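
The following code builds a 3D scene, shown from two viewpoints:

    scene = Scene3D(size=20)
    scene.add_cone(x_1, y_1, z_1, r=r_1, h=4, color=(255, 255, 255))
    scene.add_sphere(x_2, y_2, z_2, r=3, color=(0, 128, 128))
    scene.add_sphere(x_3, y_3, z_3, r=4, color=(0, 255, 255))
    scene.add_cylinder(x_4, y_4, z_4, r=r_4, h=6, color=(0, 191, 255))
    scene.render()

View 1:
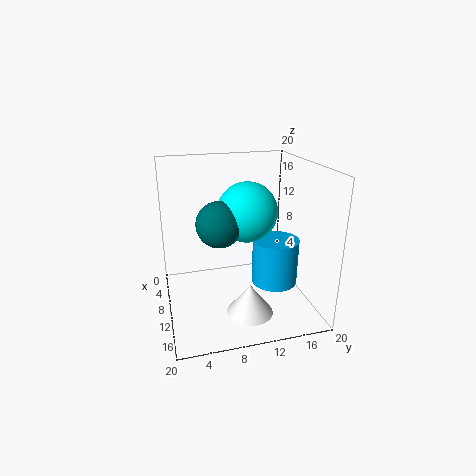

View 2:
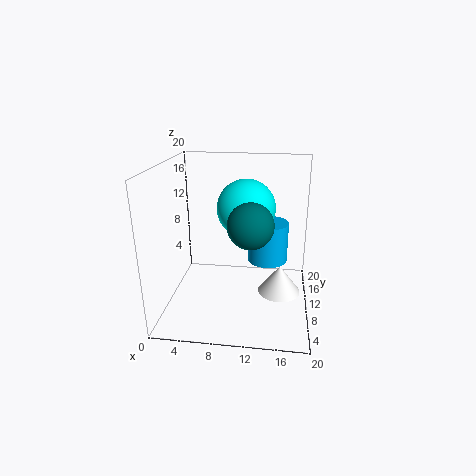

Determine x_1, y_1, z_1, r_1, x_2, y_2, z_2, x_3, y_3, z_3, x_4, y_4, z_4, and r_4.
x_1 = 16
y_1 = 10
z_1 = 2
r_1 = 3
x_2 = 12
y_2 = 7
z_2 = 13
x_3 = 11
y_3 = 11
z_3 = 14
x_4 = 14
y_4 = 14
z_4 = 5
r_4 = 3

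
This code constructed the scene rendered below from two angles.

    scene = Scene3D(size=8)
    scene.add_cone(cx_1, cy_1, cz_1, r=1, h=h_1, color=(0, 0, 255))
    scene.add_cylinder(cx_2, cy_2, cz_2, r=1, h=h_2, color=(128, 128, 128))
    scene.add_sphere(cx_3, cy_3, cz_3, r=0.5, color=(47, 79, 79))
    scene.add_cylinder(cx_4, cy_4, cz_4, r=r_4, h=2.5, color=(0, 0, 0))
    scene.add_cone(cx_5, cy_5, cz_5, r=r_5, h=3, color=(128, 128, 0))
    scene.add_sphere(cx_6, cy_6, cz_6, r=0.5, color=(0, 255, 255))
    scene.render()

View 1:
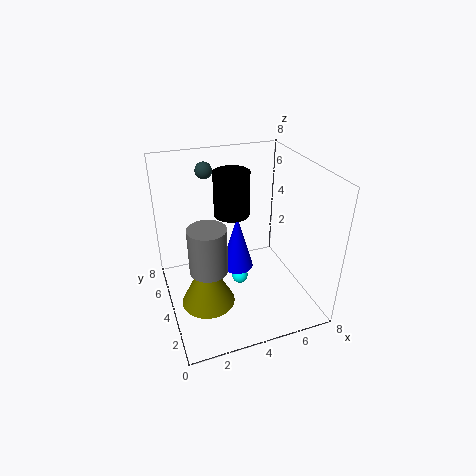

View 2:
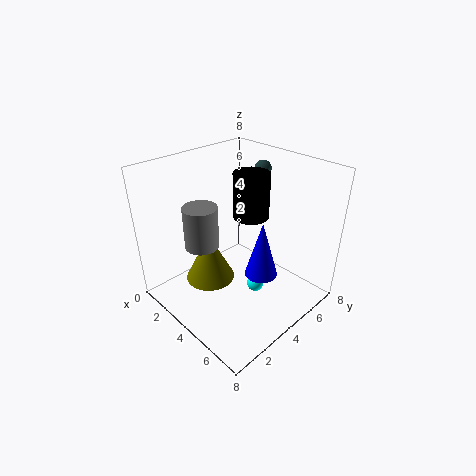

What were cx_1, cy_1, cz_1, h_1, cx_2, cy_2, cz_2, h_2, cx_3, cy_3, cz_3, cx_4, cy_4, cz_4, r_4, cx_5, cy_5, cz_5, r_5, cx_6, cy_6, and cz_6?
cx_1 = 4.5
cy_1 = 5.5
cz_1 = 1
h_1 = 3.5
cx_2 = 2
cy_2 = 3
cz_2 = 3
h_2 = 2.5
cx_3 = 3
cy_3 = 7
cz_3 = 7
cx_4 = 4
cy_4 = 5
cz_4 = 5
r_4 = 1
cx_5 = 2
cy_5 = 3.5
cz_5 = 0.5
r_5 = 1.5
cx_6 = 4.5
cy_6 = 5
cz_6 = 0.5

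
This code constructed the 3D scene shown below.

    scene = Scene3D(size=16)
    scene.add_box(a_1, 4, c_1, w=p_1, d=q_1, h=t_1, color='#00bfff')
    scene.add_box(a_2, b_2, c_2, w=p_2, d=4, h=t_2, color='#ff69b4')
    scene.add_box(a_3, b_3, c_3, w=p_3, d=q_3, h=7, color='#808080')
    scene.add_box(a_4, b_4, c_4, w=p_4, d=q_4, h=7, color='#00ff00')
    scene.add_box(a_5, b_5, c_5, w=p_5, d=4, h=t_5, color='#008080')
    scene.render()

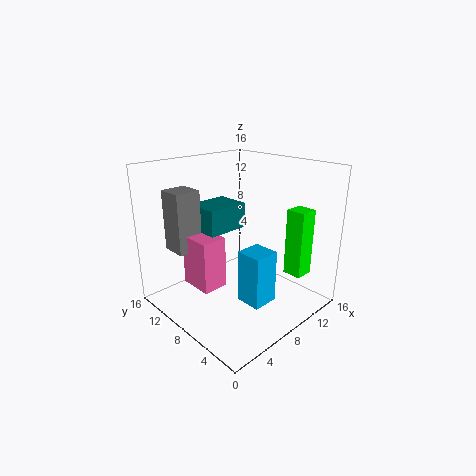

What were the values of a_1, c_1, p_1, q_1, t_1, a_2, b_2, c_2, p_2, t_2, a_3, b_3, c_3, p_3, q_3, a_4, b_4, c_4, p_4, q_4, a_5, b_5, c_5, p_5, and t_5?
a_1 = 7, c_1 = 1, p_1 = 3, q_1 = 3, t_1 = 6, a_2 = 4, b_2 = 9, c_2 = 2, p_2 = 3, t_2 = 6, a_3 = 3, b_3 = 12, c_3 = 6, p_3 = 3, q_3 = 3, a_4 = 10, b_4 = 1, c_4 = 5, p_4 = 2, q_4 = 2, a_5 = 6, b_5 = 10, c_5 = 8, p_5 = 5, t_5 = 3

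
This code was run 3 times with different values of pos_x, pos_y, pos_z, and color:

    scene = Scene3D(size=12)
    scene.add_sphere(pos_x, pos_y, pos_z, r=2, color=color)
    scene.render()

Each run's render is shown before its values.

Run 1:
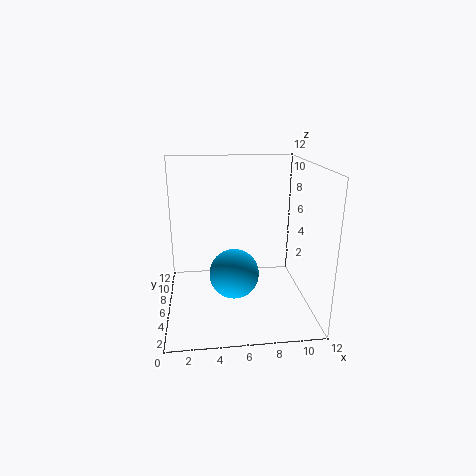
pos_x = 5.5; pos_y = 4.5; pos_z = 3.5; color = 'deepskyblue'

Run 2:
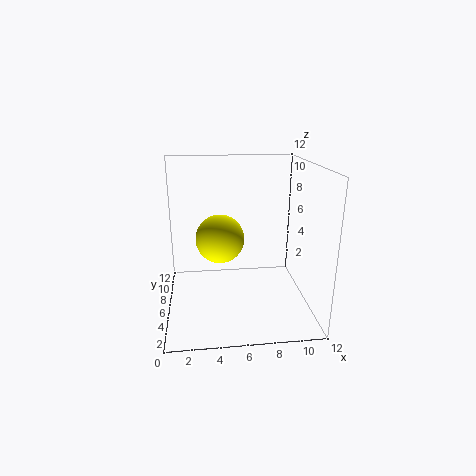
pos_x = 4.5; pos_y = 6; pos_z = 6; color = 'yellow'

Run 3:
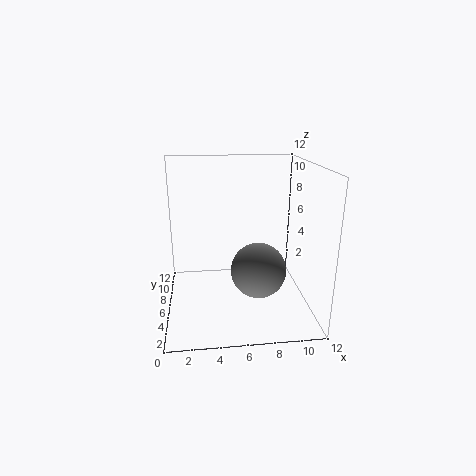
pos_x = 7; pos_y = 2; pos_z = 5; color = 'gray'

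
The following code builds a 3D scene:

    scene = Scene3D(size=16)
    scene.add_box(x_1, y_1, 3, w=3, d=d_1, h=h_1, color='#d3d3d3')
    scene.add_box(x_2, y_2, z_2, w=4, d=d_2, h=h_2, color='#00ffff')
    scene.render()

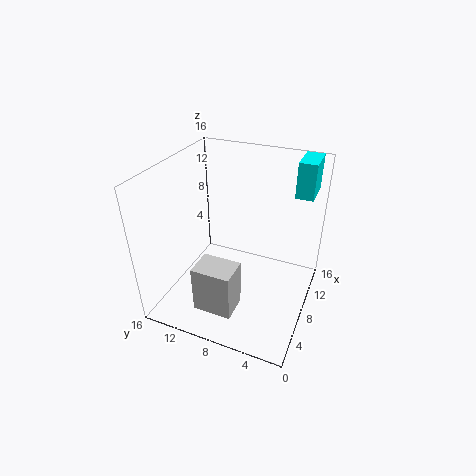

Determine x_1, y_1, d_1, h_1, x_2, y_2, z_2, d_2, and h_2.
x_1 = 1, y_1 = 6, d_1 = 4, h_1 = 5, x_2 = 12, y_2 = 1, z_2 = 12, d_2 = 2, h_2 = 4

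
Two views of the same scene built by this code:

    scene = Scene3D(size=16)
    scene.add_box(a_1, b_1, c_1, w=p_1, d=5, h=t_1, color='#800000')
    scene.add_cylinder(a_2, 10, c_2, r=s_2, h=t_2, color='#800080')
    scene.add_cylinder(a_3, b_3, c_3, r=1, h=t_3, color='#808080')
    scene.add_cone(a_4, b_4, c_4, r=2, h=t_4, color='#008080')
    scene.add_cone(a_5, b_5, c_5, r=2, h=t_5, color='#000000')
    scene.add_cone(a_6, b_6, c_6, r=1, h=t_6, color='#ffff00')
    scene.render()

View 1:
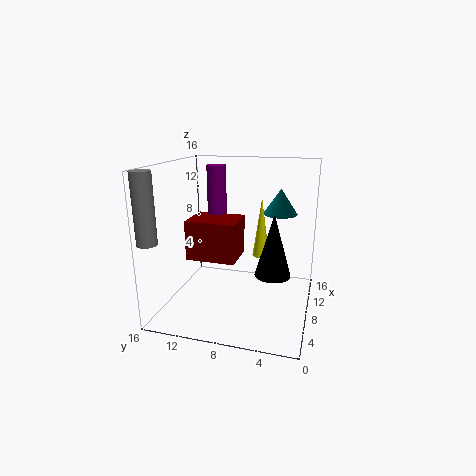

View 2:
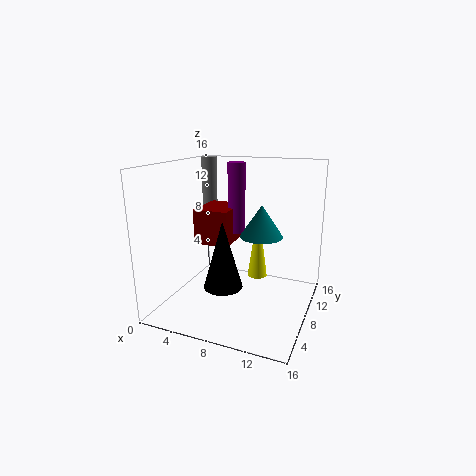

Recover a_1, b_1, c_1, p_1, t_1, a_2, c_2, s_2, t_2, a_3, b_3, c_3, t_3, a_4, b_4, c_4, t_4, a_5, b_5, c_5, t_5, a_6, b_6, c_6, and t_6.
a_1 = 3
b_1 = 7
c_1 = 7
p_1 = 4
t_1 = 4
a_2 = 7
c_2 = 8
s_2 = 1
t_2 = 8
a_3 = 1
b_3 = 15
c_3 = 9
t_3 = 7
a_4 = 12
b_4 = 4
c_4 = 10
t_4 = 3
a_5 = 8
b_5 = 4
c_5 = 4
t_5 = 7
a_6 = 11
b_6 = 6
c_6 = 5
t_6 = 7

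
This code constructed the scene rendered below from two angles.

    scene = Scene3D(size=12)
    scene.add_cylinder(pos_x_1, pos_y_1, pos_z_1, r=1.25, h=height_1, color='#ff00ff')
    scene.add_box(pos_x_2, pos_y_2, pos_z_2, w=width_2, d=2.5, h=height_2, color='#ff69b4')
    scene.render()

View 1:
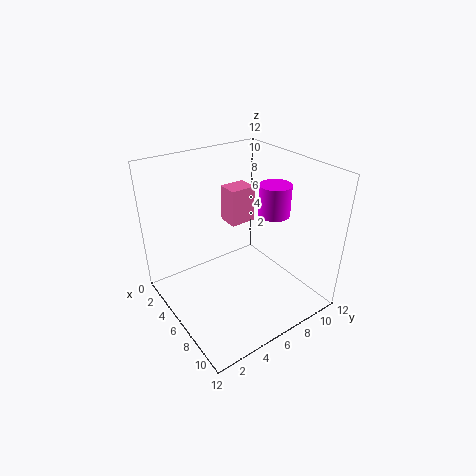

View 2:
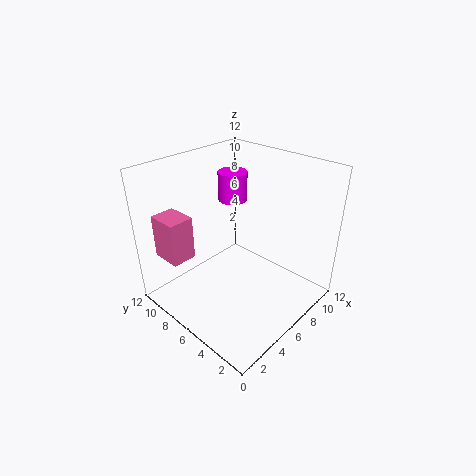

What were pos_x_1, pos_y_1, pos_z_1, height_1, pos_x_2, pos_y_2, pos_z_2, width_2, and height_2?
pos_x_1 = 7.75; pos_y_1 = 8.25; pos_z_1 = 8.25; height_1 = 2.5; pos_x_2 = 0.75; pos_y_2 = 7.75; pos_z_2 = 5; width_2 = 2; height_2 = 3.5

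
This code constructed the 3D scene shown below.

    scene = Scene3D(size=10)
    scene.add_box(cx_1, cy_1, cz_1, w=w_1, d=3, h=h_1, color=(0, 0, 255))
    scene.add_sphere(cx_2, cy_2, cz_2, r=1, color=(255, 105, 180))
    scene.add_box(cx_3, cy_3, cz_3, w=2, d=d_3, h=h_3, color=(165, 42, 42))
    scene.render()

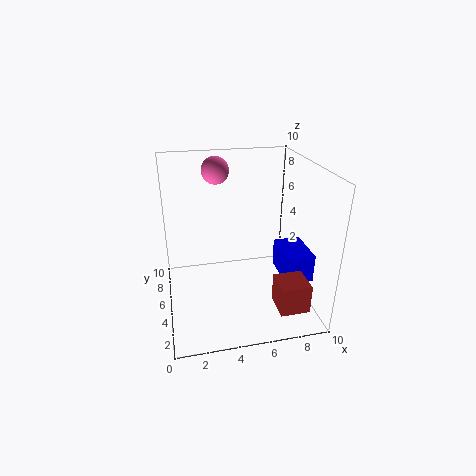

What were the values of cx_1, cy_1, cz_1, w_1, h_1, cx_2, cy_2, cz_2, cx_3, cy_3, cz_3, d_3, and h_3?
cx_1 = 8, cy_1 = 3, cz_1 = 2, w_1 = 2, h_1 = 2, cx_2 = 4, cy_2 = 8, cz_2 = 9, cx_3 = 7, cy_3 = 1, cz_3 = 1, d_3 = 2, h_3 = 2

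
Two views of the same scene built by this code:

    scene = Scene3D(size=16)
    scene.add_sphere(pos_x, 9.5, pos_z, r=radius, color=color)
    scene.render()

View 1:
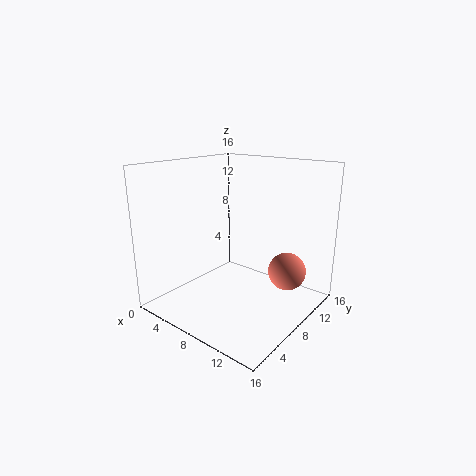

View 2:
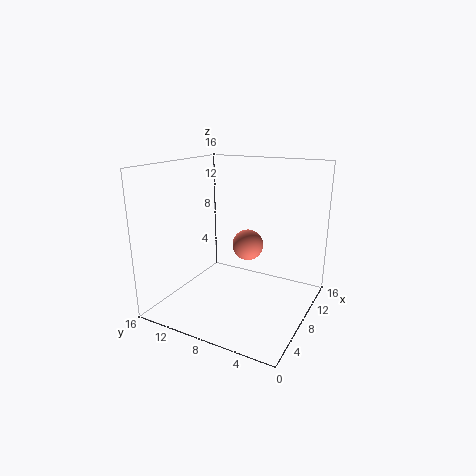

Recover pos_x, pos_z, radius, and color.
pos_x = 13.5, pos_z = 5, radius = 2, color = 'salmon'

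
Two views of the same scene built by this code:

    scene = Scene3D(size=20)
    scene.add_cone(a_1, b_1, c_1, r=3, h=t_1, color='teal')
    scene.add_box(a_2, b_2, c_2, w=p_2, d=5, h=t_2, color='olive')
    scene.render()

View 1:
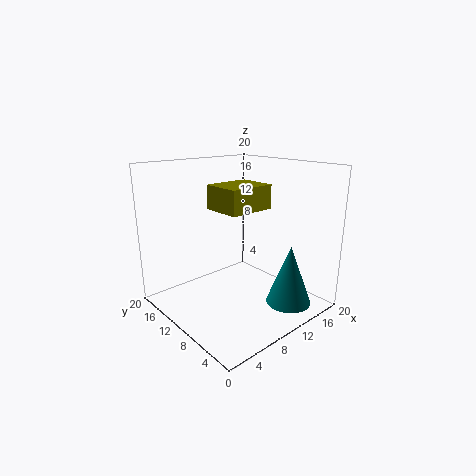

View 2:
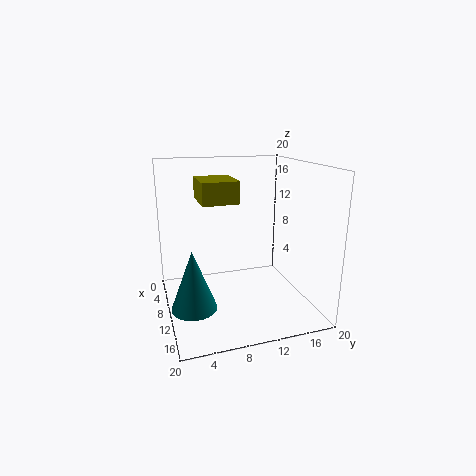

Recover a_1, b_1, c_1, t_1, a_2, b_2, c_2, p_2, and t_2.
a_1 = 13; b_1 = 3; c_1 = 2; t_1 = 8; a_2 = 5; b_2 = 5; c_2 = 15; p_2 = 6; t_2 = 3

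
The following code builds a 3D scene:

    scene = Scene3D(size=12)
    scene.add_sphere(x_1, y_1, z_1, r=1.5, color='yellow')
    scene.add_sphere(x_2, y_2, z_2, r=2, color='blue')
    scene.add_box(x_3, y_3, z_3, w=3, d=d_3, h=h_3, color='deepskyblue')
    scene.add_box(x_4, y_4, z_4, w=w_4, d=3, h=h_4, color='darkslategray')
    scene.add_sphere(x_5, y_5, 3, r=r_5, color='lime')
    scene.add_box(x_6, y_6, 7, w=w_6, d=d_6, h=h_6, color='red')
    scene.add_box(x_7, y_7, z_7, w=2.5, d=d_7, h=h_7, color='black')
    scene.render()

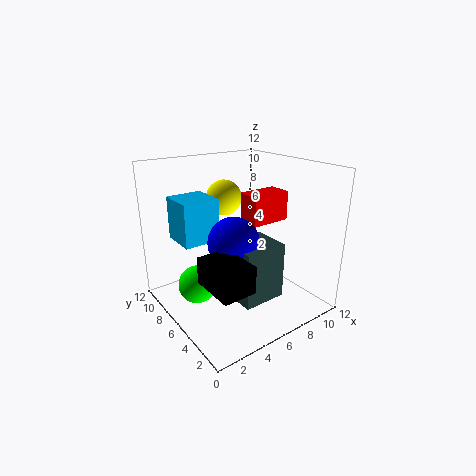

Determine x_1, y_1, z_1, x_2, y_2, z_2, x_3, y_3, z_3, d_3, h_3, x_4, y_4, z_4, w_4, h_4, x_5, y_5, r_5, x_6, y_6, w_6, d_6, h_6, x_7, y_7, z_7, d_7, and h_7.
x_1 = 6; y_1 = 8; z_1 = 9; x_2 = 4.5; y_2 = 4.5; z_2 = 6.5; x_3 = 1.5; y_3 = 6.5; z_3 = 6; d_3 = 3; h_3 = 3.5; x_4 = 4; y_4 = 2; z_4 = 2; w_4 = 3.5; h_4 = 4.5; x_5 = 2; y_5 = 6; r_5 = 1.5; x_6 = 7; y_6 = 5; w_6 = 3.5; d_6 = 2; h_6 = 2.5; x_7 = 1; y_7 = 0.5; z_7 = 4.5; d_7 = 3.5; h_7 = 2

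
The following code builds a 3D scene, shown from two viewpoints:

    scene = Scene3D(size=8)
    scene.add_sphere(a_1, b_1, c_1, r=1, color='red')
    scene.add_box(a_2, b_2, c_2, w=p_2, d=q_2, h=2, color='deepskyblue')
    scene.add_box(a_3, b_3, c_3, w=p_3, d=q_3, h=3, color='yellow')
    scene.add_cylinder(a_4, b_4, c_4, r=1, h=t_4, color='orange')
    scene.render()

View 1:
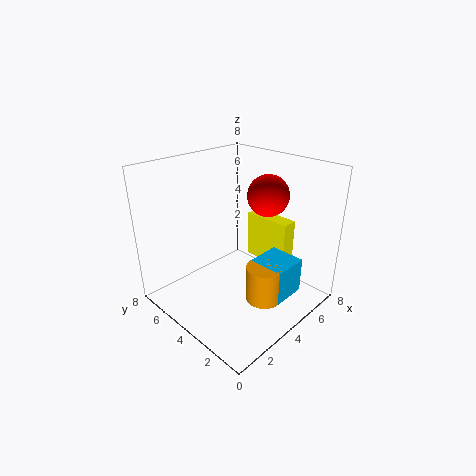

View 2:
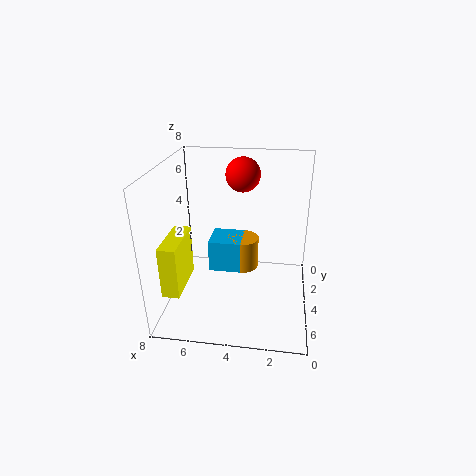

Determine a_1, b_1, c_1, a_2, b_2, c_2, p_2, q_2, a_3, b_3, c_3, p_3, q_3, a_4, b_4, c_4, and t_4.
a_1 = 4; b_1 = 2; c_1 = 7; a_2 = 4; b_2 = 1; c_2 = 1; p_2 = 2; q_2 = 2; a_3 = 7; b_3 = 3; c_3 = 1; p_3 = 1; q_3 = 3; a_4 = 4; b_4 = 2; c_4 = 1; t_4 = 2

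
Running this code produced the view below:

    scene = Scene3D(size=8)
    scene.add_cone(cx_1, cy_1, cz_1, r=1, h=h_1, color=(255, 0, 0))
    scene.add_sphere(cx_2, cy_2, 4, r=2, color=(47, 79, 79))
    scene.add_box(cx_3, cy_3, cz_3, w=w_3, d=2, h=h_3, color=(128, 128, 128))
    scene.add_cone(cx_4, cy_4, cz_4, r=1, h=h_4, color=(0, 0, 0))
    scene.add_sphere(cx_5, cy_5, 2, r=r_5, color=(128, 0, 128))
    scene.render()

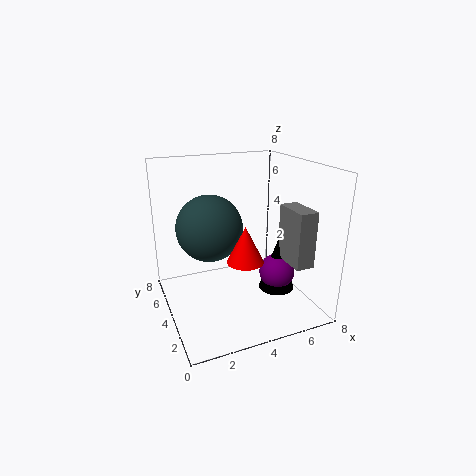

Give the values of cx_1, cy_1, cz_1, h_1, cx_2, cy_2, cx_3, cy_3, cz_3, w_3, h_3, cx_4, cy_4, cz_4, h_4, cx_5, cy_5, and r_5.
cx_1 = 4; cy_1 = 3; cz_1 = 3; h_1 = 2; cx_2 = 3; cy_2 = 6; cx_3 = 6; cy_3 = 1; cz_3 = 3; w_3 = 1; h_3 = 3; cx_4 = 6; cy_4 = 3; cz_4 = 1; h_4 = 3; cx_5 = 6; cy_5 = 3; r_5 = 1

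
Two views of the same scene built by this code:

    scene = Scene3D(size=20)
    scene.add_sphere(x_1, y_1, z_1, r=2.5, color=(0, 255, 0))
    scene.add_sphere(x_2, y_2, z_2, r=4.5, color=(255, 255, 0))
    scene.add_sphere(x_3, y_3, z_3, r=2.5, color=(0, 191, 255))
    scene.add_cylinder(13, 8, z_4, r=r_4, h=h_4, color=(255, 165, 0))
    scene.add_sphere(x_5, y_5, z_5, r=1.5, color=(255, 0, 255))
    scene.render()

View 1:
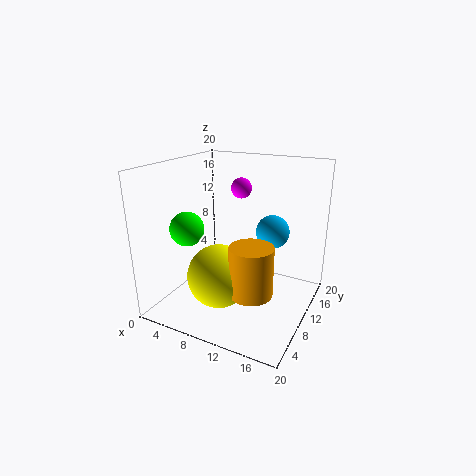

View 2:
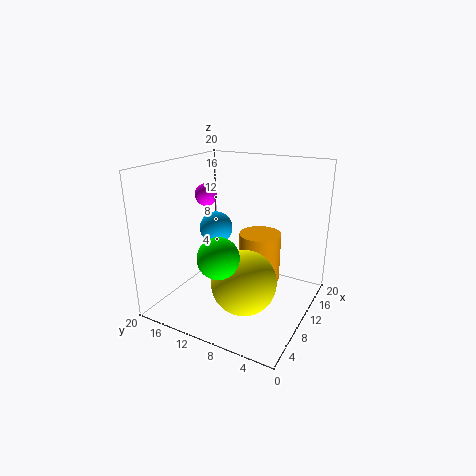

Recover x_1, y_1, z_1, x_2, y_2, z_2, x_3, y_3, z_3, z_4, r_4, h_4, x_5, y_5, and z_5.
x_1 = 2.5
y_1 = 8.5
z_1 = 10.5
x_2 = 8
y_2 = 8
z_2 = 4.5
x_3 = 13
y_3 = 15.5
z_3 = 9.5
z_4 = 3
r_4 = 3
h_4 = 7
x_5 = 8.5
y_5 = 14
z_5 = 16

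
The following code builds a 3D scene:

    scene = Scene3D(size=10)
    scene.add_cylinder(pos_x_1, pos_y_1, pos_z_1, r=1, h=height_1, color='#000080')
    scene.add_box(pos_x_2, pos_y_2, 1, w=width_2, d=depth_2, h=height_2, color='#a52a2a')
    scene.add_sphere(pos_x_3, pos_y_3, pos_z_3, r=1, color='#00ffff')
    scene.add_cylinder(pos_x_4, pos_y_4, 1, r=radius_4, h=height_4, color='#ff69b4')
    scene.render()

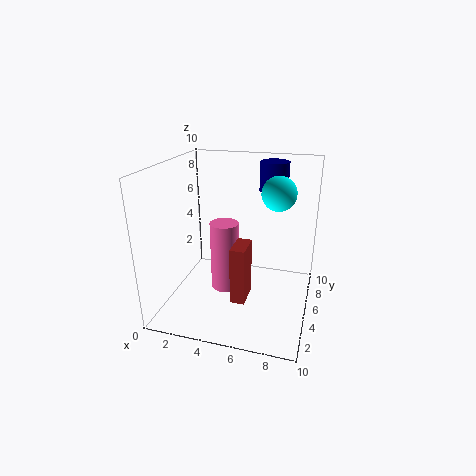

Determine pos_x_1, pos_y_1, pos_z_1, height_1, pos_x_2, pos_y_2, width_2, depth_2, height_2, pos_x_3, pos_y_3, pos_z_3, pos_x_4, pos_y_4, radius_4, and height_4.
pos_x_1 = 7
pos_y_1 = 7
pos_z_1 = 8
height_1 = 2
pos_x_2 = 5
pos_y_2 = 3
width_2 = 1
depth_2 = 2
height_2 = 4
pos_x_3 = 8
pos_y_3 = 3
pos_z_3 = 9
pos_x_4 = 4
pos_y_4 = 5
radius_4 = 1
height_4 = 5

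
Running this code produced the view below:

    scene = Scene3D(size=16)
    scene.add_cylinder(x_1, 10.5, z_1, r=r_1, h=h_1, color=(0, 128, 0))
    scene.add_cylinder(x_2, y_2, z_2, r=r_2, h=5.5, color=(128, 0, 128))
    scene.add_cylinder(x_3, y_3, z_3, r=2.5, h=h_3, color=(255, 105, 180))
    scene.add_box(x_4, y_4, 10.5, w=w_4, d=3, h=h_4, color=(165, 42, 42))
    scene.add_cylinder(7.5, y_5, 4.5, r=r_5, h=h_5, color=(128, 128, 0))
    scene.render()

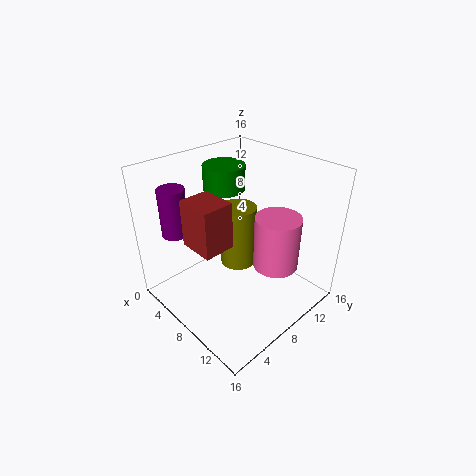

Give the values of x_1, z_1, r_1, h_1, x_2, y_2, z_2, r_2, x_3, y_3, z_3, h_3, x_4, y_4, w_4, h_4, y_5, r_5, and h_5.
x_1 = 3; z_1 = 11.5; r_1 = 2.5; h_1 = 3; x_2 = 2.5; y_2 = 3.5; z_2 = 8; r_2 = 1.5; x_3 = 11.5; y_3 = 10.5; z_3 = 5; h_3 = 6; x_4 = 8; y_4 = 1; w_4 = 3.5; h_4 = 4.5; y_5 = 8.5; r_5 = 2; h_5 = 7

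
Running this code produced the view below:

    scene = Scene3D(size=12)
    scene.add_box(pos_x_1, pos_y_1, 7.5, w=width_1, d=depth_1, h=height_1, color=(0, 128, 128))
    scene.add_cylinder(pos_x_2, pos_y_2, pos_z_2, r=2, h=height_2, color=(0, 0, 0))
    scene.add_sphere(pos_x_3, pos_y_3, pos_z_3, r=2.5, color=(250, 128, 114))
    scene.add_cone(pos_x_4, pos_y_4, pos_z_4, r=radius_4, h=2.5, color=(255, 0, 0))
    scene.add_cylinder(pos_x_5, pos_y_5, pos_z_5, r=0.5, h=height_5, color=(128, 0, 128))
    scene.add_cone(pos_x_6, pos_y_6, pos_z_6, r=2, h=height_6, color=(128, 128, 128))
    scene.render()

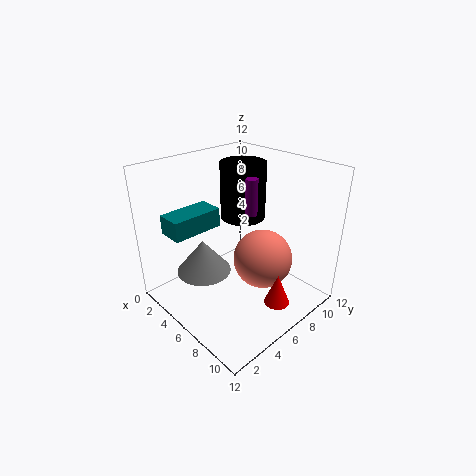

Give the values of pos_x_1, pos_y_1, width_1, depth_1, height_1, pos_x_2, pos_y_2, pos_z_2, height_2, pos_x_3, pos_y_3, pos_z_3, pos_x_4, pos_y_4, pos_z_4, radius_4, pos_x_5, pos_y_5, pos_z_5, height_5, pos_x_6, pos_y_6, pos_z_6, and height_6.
pos_x_1 = 3.5
pos_y_1 = 0.5
width_1 = 2
depth_1 = 4
height_1 = 1.5
pos_x_2 = 4
pos_y_2 = 8.5
pos_z_2 = 6.5
height_2 = 5
pos_x_3 = 7.5
pos_y_3 = 7.5
pos_z_3 = 4
pos_x_4 = 10.5
pos_y_4 = 6
pos_z_4 = 2
radius_4 = 1
pos_x_5 = 6.5
pos_y_5 = 7
pos_z_5 = 8
height_5 = 3
pos_x_6 = 6.5
pos_y_6 = 2
pos_z_6 = 5
height_6 = 2.5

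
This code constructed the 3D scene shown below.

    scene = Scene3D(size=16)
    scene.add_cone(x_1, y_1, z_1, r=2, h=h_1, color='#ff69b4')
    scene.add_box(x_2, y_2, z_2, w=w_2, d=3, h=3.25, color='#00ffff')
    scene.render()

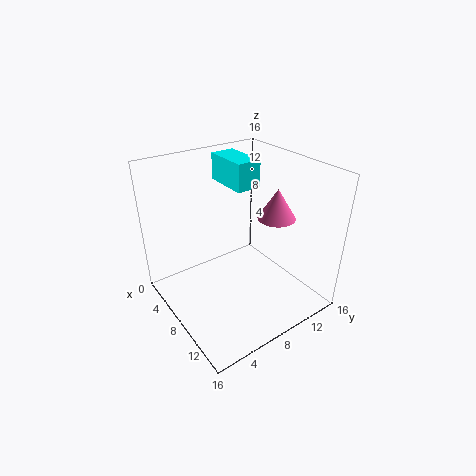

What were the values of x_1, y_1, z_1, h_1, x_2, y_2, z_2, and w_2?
x_1 = 10.75, y_1 = 11, z_1 = 10.75, h_1 = 3.25, x_2 = 0.5, y_2 = 9.5, z_2 = 12.25, w_2 = 5.5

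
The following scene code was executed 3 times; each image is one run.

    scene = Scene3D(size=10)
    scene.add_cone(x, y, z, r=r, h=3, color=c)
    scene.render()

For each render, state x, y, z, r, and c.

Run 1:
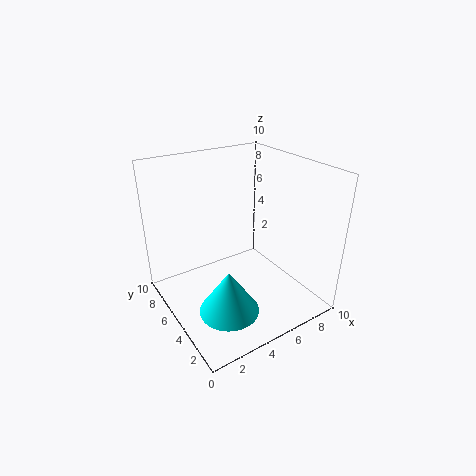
x = 3
y = 3
z = 1
r = 2
c = 'cyan'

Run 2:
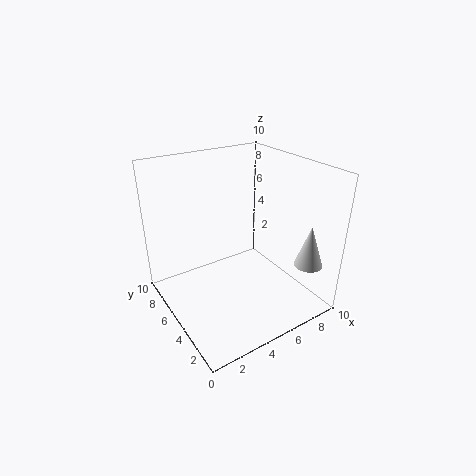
x = 9
y = 2
z = 3
r = 1
c = 'lightgray'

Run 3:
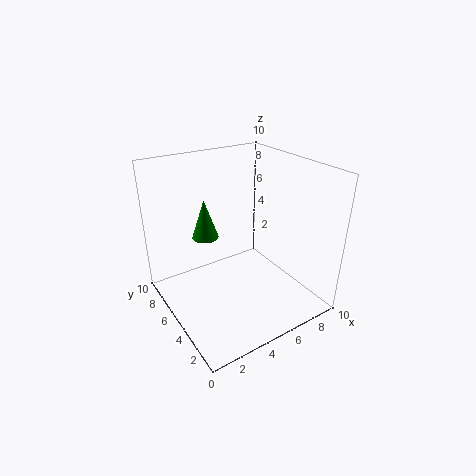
x = 4
y = 8
z = 4
r = 1
c = 'green'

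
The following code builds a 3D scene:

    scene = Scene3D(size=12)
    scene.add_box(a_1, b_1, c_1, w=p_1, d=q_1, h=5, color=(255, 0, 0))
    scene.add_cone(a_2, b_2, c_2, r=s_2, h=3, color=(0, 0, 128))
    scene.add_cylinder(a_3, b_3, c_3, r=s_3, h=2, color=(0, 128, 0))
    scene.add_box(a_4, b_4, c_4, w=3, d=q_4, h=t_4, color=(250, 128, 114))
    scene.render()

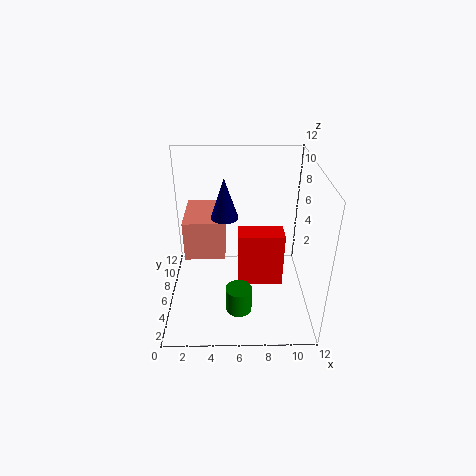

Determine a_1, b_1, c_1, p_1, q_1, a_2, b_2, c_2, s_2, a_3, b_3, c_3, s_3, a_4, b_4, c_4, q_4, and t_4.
a_1 = 6; b_1 = 6; c_1 = 1; p_1 = 4; q_1 = 2; a_2 = 5; b_2 = 4; c_2 = 9; s_2 = 1; a_3 = 6; b_3 = 2; c_3 = 2; s_3 = 1; a_4 = 2; b_4 = 3; c_4 = 6; q_4 = 4; t_4 = 3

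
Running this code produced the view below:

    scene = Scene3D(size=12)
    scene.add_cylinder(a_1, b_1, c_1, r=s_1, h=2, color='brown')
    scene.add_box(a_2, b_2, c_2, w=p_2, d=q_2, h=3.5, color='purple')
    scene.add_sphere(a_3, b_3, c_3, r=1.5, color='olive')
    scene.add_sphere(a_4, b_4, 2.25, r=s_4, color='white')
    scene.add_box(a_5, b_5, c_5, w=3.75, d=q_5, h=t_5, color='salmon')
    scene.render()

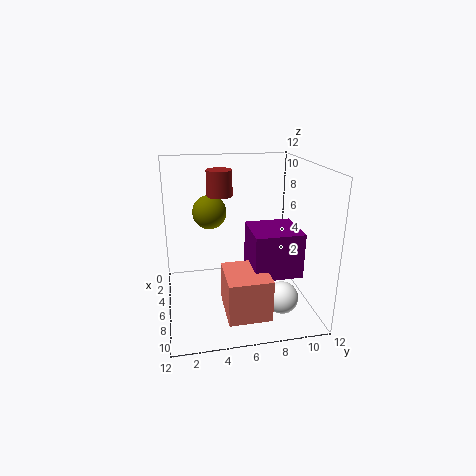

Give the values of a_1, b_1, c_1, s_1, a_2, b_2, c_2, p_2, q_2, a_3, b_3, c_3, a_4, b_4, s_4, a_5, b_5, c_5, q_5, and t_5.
a_1 = 6.25; b_1 = 4.5; c_1 = 9.75; s_1 = 1; a_2 = 6.25; b_2 = 6.5; c_2 = 4; p_2 = 3.75; q_2 = 3.75; a_3 = 3.25; b_3 = 4; c_3 = 7.5; a_4 = 9.75; b_4 = 8.75; s_4 = 1.25; a_5 = 7.75; b_5 = 4.25; c_5 = 1.5; q_5 = 3.25; t_5 = 3.25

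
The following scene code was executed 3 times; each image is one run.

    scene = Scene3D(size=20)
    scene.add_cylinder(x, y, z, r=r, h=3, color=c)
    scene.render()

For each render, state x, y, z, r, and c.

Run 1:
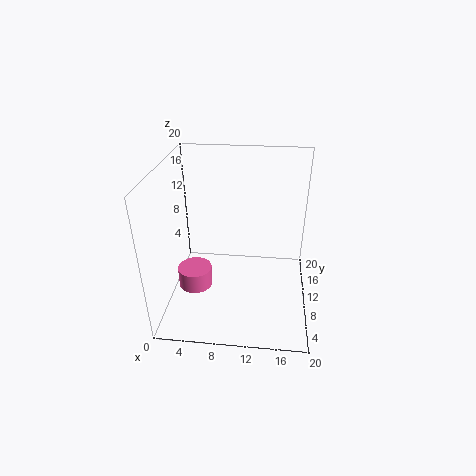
x = 3.5, y = 10, z = 1.5, r = 2.5, c = 'hotpink'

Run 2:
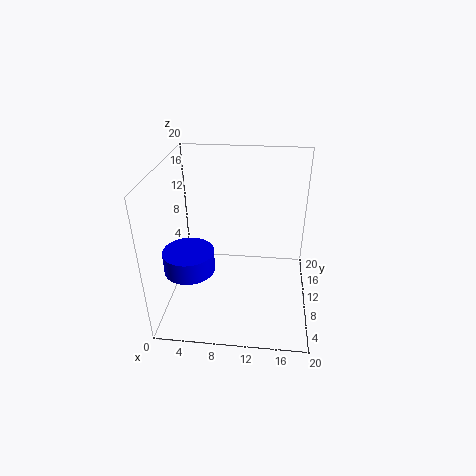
x = 3.5, y = 7.5, z = 6, r = 3.5, c = 'blue'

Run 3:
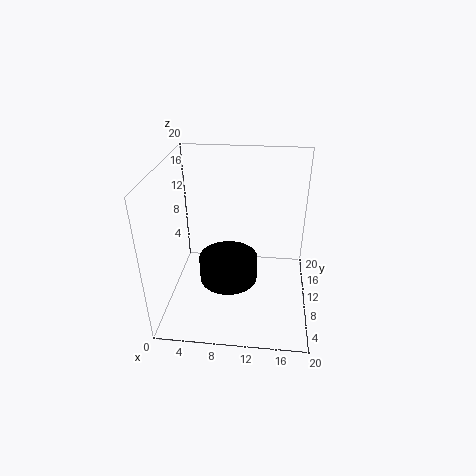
x = 9.5, y = 4, z = 8, r = 3.5, c = 'black'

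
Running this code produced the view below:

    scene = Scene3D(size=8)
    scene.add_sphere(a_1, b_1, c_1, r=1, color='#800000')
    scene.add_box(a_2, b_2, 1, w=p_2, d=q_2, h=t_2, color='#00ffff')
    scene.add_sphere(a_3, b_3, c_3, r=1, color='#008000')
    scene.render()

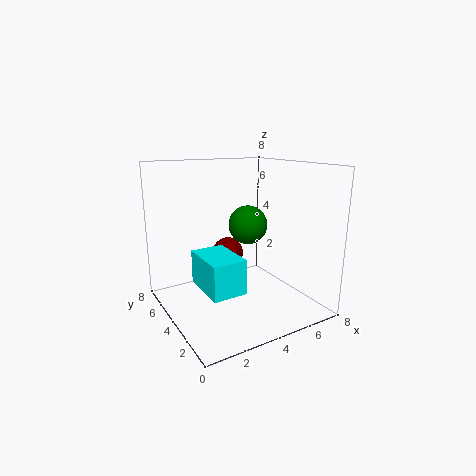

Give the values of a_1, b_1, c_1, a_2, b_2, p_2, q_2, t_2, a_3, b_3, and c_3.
a_1 = 5, b_1 = 7, c_1 = 2, a_2 = 2, b_2 = 3, p_2 = 2, q_2 = 3, t_2 = 2, a_3 = 4, b_3 = 3, c_3 = 5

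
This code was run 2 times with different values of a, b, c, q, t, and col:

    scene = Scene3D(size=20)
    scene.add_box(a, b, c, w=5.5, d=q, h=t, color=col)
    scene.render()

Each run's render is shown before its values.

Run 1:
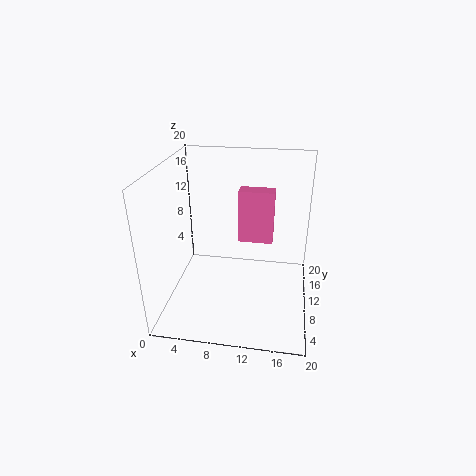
a = 9, b = 16, c = 6, q = 2.5, t = 8.5, col = 'hotpink'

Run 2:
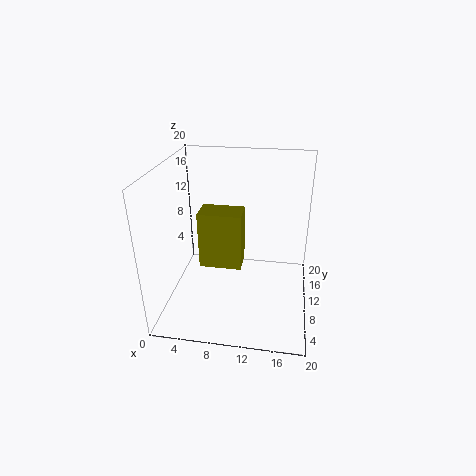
a = 5.5, b = 6, c = 7.5, q = 3.5, t = 7.5, col = 'olive'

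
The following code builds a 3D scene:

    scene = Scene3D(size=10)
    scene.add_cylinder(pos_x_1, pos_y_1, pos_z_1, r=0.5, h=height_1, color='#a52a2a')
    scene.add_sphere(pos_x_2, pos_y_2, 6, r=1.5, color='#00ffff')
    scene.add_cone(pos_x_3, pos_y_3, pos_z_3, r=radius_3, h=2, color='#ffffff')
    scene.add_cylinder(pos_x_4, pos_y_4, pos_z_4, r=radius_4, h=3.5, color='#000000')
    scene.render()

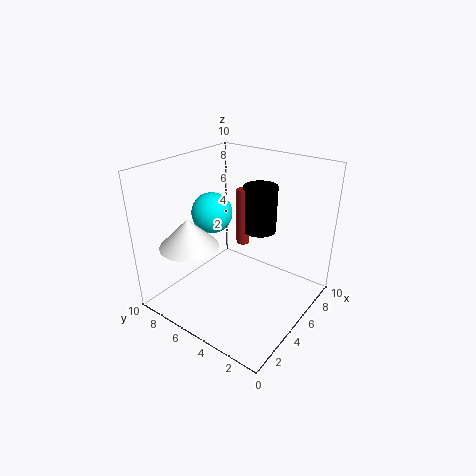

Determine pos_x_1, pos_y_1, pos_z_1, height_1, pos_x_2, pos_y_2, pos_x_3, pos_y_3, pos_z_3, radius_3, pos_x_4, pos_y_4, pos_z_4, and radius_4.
pos_x_1 = 7; pos_y_1 = 6; pos_z_1 = 3.5; height_1 = 4.25; pos_x_2 = 5.5; pos_y_2 = 7.75; pos_x_3 = 2.5; pos_y_3 = 7.25; pos_z_3 = 4.75; radius_3 = 2; pos_x_4 = 7.75; pos_y_4 = 5; pos_z_4 = 4.5; radius_4 = 1.25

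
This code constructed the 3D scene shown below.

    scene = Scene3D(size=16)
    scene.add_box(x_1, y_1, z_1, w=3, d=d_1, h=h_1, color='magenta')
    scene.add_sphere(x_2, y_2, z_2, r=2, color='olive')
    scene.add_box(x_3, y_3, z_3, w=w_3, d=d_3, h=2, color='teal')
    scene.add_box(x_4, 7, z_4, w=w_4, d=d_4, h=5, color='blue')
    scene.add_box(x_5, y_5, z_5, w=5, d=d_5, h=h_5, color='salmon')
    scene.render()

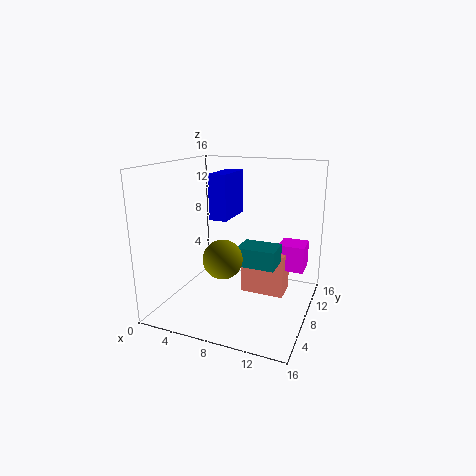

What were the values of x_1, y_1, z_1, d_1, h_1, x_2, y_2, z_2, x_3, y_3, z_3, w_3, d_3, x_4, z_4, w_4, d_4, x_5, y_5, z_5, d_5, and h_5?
x_1 = 12, y_1 = 10, z_1 = 4, d_1 = 3, h_1 = 3, x_2 = 8, y_2 = 4, z_2 = 7, x_3 = 9, y_3 = 5, z_3 = 6, w_3 = 4, d_3 = 3, x_4 = 5, z_4 = 10, w_4 = 2, d_4 = 5, x_5 = 8, y_5 = 9, z_5 = 1, d_5 = 3, h_5 = 5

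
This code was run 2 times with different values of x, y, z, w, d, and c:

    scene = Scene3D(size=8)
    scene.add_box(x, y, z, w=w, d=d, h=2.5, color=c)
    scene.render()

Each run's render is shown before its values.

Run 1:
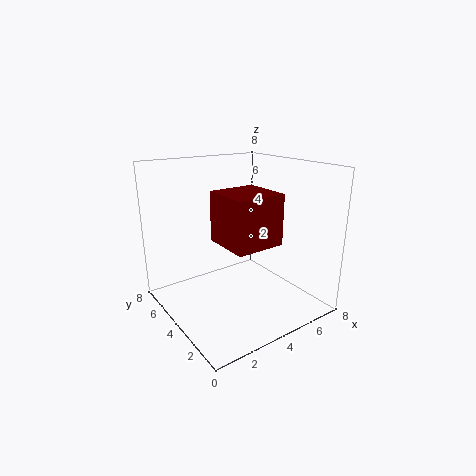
x = 2
y = 1
z = 4.5
w = 2.5
d = 2.5
c = 'maroon'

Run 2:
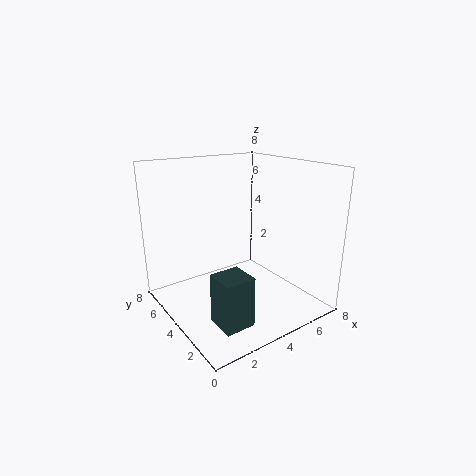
x = 1
y = 0.5
z = 1
w = 1.5
d = 1.5
c = 'darkslategray'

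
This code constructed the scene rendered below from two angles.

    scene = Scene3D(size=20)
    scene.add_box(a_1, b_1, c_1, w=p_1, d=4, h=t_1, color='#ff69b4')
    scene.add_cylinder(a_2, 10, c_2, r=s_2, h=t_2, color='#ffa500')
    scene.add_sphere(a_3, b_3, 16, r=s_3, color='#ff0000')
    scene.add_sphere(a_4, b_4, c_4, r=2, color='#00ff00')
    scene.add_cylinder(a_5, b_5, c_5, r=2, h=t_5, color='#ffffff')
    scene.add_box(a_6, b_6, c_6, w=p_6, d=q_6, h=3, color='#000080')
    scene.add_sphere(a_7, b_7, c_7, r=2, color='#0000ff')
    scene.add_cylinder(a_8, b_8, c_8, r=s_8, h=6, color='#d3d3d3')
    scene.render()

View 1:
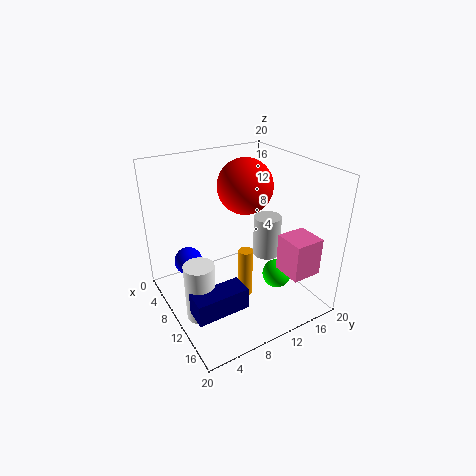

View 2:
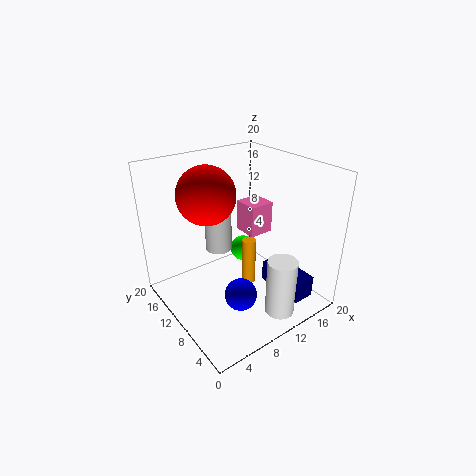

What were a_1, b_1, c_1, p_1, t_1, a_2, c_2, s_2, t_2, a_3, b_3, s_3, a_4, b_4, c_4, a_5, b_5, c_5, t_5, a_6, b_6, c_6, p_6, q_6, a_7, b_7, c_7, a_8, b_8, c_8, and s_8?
a_1 = 15; b_1 = 13; c_1 = 7; p_1 = 4; t_1 = 5; a_2 = 12; c_2 = 2; s_2 = 1; t_2 = 7; a_3 = 7; b_3 = 13; s_3 = 4; a_4 = 14; b_4 = 14; c_4 = 5; a_5 = 12; b_5 = 3; c_5 = 1; t_5 = 8; a_6 = 13; b_6 = 1; c_6 = 3; p_6 = 3; q_6 = 7; a_7 = 6; b_7 = 4; c_7 = 6; a_8 = 10; b_8 = 15; c_8 = 6; s_8 = 2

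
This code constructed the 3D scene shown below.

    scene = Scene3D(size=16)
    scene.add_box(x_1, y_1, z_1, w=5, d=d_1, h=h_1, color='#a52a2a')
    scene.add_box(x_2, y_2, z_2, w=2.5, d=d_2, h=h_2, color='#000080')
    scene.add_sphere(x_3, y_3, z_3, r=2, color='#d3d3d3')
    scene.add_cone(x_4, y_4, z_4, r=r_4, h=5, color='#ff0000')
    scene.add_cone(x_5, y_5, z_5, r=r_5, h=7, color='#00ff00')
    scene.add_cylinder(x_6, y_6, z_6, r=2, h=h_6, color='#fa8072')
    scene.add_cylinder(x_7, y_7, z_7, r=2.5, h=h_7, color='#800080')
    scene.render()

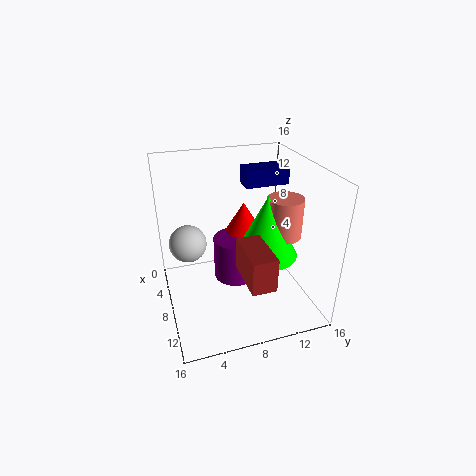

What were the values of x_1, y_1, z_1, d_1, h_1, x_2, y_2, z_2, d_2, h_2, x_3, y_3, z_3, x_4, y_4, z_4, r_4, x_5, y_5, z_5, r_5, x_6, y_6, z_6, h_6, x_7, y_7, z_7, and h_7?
x_1 = 10.5, y_1 = 7, z_1 = 6, d_1 = 2.5, h_1 = 3.5, x_2 = 4, y_2 = 9.5, z_2 = 13, d_2 = 5, h_2 = 2, x_3 = 7.5, y_3 = 2.5, z_3 = 8, x_4 = 5.5, y_4 = 9.5, z_4 = 6, r_4 = 3, x_5 = 9, y_5 = 11, z_5 = 6, r_5 = 3.5, x_6 = 9, y_6 = 13, z_6 = 8, h_6 = 4.5, x_7 = 7, y_7 = 8, z_7 = 2.5, h_7 = 5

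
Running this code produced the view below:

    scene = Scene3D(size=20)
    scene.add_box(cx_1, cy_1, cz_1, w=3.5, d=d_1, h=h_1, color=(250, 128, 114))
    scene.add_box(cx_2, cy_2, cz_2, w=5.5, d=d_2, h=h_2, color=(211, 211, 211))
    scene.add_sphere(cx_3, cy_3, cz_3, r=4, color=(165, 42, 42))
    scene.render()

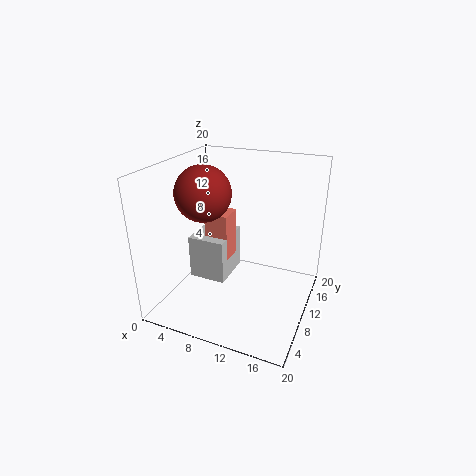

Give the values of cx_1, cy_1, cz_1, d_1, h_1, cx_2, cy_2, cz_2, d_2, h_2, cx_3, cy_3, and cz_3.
cx_1 = 4.5, cy_1 = 10.5, cz_1 = 5.5, d_1 = 3.5, h_1 = 7, cx_2 = 2.5, cy_2 = 9, cz_2 = 2.5, d_2 = 6.5, h_2 = 6.5, cx_3 = 4.5, cy_3 = 10.5, cz_3 = 15.5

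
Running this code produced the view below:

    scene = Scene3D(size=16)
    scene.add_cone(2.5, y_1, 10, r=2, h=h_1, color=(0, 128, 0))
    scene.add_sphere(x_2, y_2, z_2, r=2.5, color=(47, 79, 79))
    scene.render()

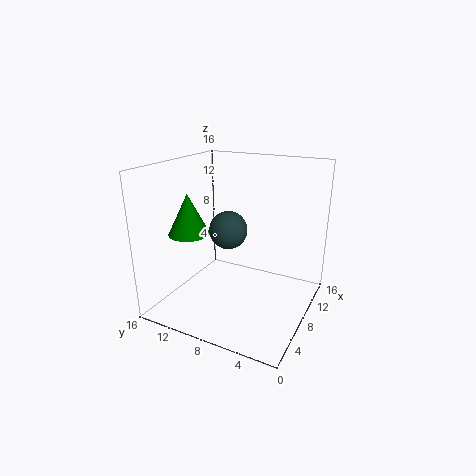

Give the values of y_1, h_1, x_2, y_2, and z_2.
y_1 = 10.5; h_1 = 4; x_2 = 13; y_2 = 12; z_2 = 6.5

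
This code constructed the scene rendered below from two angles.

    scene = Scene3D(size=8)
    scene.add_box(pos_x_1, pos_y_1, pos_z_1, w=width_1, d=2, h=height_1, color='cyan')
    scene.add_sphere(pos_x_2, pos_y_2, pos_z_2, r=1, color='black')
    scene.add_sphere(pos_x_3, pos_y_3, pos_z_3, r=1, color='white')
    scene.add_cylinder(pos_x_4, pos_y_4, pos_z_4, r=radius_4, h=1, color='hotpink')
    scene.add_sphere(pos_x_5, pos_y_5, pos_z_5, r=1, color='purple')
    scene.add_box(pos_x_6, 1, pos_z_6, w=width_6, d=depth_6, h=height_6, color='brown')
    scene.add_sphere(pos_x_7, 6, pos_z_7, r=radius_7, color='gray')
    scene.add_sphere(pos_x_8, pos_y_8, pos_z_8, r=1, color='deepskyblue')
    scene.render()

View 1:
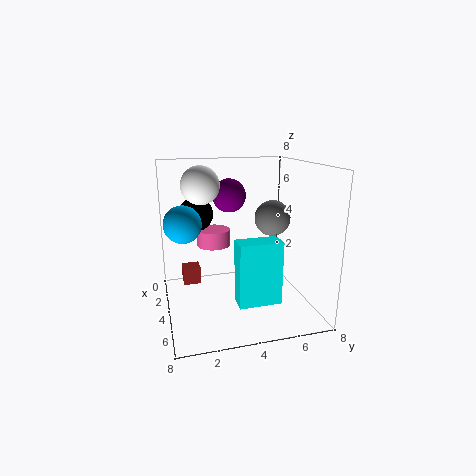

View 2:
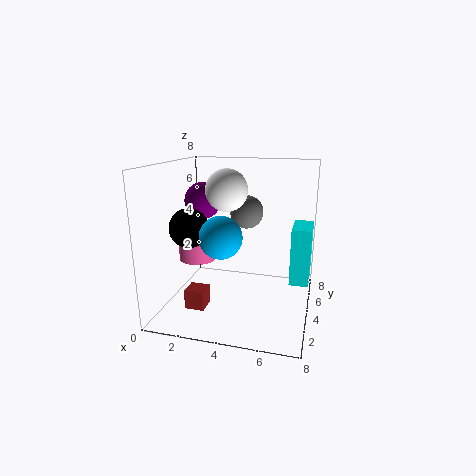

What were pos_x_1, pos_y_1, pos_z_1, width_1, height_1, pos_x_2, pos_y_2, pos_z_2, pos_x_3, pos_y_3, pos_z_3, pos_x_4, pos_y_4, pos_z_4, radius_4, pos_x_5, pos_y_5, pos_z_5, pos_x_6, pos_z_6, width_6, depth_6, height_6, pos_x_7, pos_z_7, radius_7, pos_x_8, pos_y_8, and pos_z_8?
pos_x_1 = 7, pos_y_1 = 3, pos_z_1 = 2, width_1 = 1, height_1 = 3, pos_x_2 = 2, pos_y_2 = 2, pos_z_2 = 5, pos_x_3 = 4, pos_y_3 = 2, pos_z_3 = 7, pos_x_4 = 2, pos_y_4 = 3, pos_z_4 = 3, radius_4 = 1, pos_x_5 = 2, pos_y_5 = 4, pos_z_5 = 6, pos_x_6 = 2, pos_z_6 = 1, width_6 = 1, depth_6 = 1, height_6 = 1, pos_x_7 = 4, pos_z_7 = 5, radius_7 = 1, pos_x_8 = 4, pos_y_8 = 1, pos_z_8 = 5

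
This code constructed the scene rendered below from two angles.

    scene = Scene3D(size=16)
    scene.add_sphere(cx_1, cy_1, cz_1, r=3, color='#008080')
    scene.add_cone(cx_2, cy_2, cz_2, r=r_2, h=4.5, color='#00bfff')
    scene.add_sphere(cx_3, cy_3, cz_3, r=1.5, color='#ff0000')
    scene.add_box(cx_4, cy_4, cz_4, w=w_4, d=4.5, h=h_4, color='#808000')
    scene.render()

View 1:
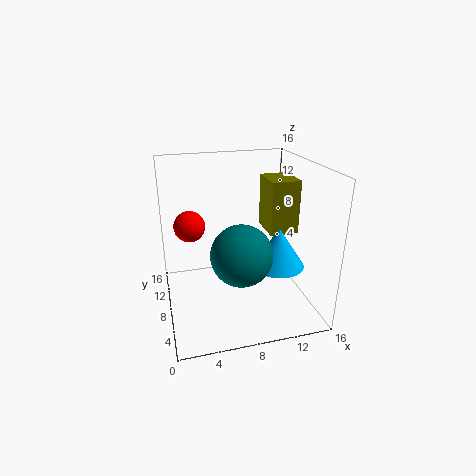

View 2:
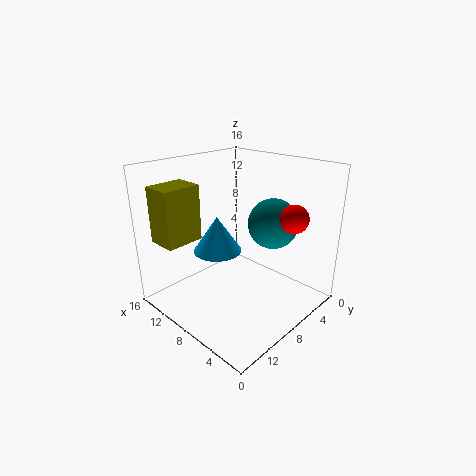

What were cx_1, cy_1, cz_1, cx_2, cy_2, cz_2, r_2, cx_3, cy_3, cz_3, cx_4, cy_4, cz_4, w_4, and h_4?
cx_1 = 7; cy_1 = 3; cz_1 = 8.5; cx_2 = 12.5; cy_2 = 7; cz_2 = 4.5; r_2 = 3; cx_3 = 2.5; cy_3 = 5.5; cz_3 = 11; cx_4 = 12.5; cy_4 = 9.5; cz_4 = 7; w_4 = 3.5; h_4 = 6.5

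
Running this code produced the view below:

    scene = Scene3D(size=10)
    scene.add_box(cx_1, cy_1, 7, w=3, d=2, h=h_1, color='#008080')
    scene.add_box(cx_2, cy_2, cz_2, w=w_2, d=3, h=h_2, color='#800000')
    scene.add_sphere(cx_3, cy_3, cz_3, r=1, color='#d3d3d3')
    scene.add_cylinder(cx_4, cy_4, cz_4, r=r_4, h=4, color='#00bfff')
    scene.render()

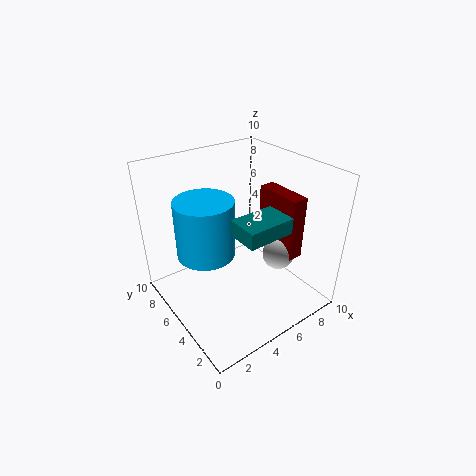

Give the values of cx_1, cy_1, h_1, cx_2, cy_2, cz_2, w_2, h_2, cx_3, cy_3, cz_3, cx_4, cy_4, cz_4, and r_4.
cx_1 = 3
cy_1 = 1
h_1 = 1
cx_2 = 6
cy_2 = 1
cz_2 = 5
w_2 = 1
h_2 = 4
cx_3 = 6
cy_3 = 2
cz_3 = 5
cx_4 = 3
cy_4 = 6
cz_4 = 4
r_4 = 2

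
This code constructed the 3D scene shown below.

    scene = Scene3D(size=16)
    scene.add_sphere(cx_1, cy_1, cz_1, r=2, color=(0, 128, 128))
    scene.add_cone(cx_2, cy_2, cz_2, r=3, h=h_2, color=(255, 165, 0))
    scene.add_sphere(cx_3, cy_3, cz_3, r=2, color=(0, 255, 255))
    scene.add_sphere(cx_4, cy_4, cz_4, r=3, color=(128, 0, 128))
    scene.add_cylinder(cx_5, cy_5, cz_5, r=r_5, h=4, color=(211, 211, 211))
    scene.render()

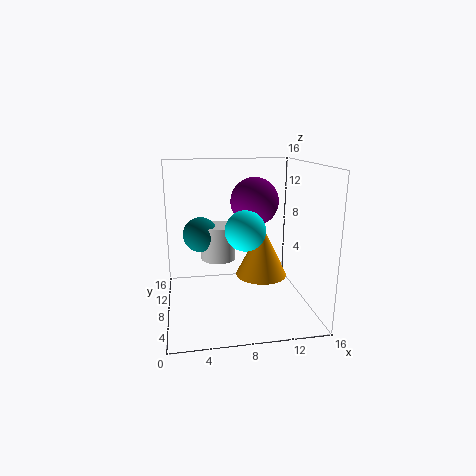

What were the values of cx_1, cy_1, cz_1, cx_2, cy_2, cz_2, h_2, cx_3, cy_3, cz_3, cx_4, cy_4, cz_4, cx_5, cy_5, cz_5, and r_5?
cx_1 = 4, cy_1 = 10, cz_1 = 8, cx_2 = 11, cy_2 = 9, cz_2 = 3, h_2 = 6, cx_3 = 8, cy_3 = 4, cz_3 = 10, cx_4 = 11, cy_4 = 13, cz_4 = 11, cx_5 = 6, cy_5 = 10, cz_5 = 5, r_5 = 2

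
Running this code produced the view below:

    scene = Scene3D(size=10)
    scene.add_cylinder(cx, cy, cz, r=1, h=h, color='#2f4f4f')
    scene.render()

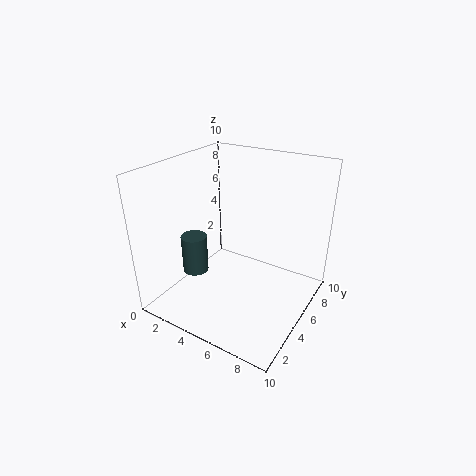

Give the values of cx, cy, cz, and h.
cx = 1
cy = 5
cz = 1
h = 3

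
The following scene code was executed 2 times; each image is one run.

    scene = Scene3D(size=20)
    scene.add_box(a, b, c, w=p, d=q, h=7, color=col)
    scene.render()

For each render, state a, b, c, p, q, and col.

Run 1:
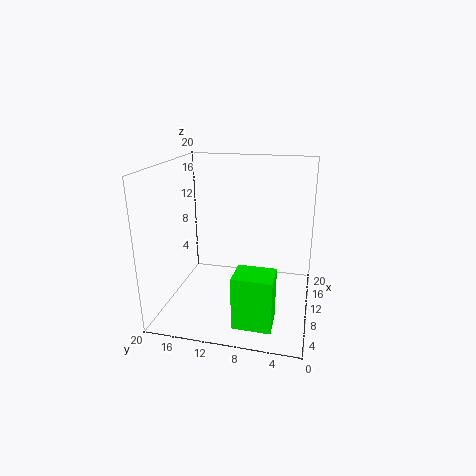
a = 2; b = 4; c = 1; p = 4; q = 5; col = 'lime'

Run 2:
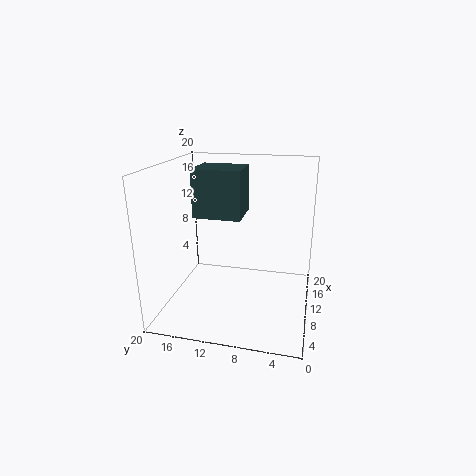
a = 11; b = 10; c = 12; p = 6; q = 7; col = 'darkslategray'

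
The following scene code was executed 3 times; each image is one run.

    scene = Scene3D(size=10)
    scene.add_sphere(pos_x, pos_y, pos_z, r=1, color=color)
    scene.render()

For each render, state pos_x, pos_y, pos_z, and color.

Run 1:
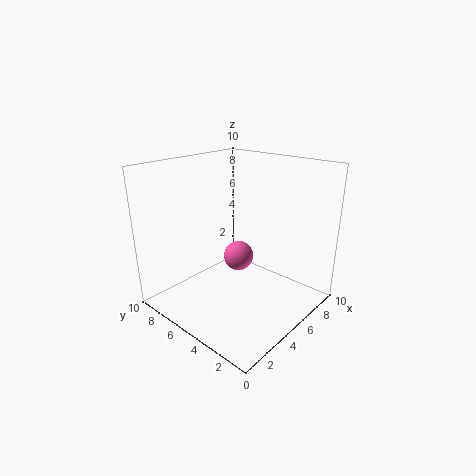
pos_x = 4.5; pos_y = 4.5; pos_z = 4; color = 'hotpink'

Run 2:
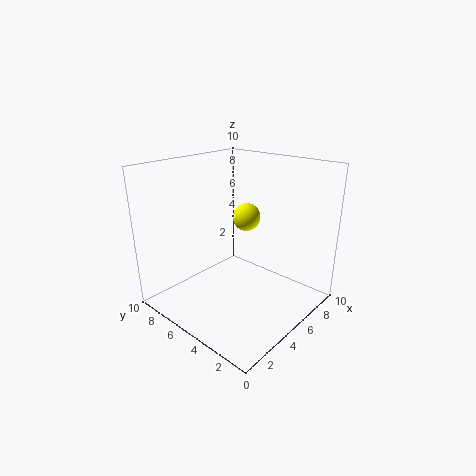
pos_x = 6.5; pos_y = 5.5; pos_z = 6; color = 'yellow'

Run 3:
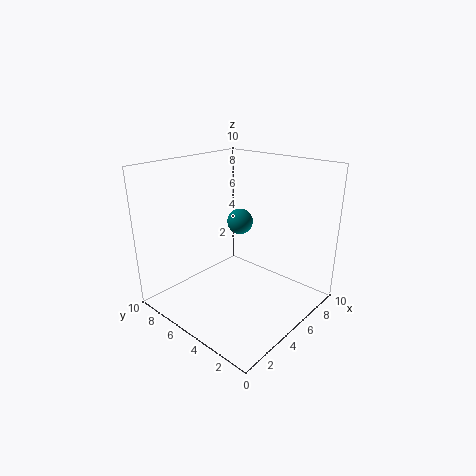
pos_x = 7.5; pos_y = 7; pos_z = 5; color = 'teal'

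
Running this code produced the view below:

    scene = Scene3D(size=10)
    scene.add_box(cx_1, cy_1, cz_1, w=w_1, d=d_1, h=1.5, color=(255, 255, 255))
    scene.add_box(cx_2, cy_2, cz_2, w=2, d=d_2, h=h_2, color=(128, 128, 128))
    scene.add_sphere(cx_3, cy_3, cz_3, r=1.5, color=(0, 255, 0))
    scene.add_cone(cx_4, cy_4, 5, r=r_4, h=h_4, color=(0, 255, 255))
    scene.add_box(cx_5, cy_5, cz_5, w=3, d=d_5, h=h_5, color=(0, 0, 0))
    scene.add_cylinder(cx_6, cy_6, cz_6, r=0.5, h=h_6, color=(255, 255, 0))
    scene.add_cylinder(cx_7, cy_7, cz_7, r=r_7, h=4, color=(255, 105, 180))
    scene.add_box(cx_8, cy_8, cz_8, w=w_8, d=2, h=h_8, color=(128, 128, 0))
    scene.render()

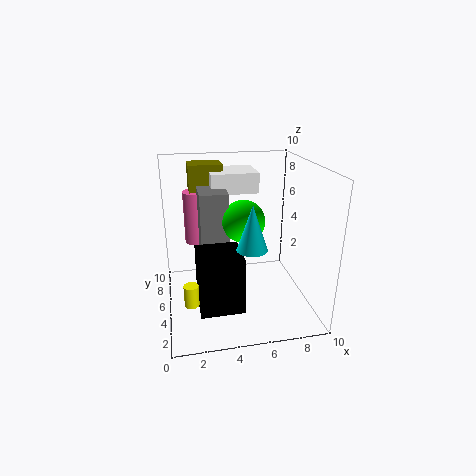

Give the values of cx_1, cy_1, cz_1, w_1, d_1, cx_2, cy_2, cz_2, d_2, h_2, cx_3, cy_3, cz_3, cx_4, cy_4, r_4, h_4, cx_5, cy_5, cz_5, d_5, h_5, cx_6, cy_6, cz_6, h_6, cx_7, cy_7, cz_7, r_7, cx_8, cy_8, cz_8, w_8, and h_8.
cx_1 = 3.5
cy_1 = 7
cz_1 = 7.5
w_1 = 3.5
d_1 = 3
cx_2 = 2.5
cy_2 = 5.5
cz_2 = 3.5
d_2 = 3.5
h_2 = 4.5
cx_3 = 5.5
cy_3 = 5.5
cz_3 = 6
cx_4 = 5.5
cy_4 = 3
r_4 = 1
h_4 = 3
cx_5 = 2
cy_5 = 2.5
cz_5 = 0.5
d_5 = 3
h_5 = 4
cx_6 = 1.5
cy_6 = 3.5
cz_6 = 1
h_6 = 1.5
cx_7 = 2.5
cy_7 = 8.5
cz_7 = 3.5
r_7 = 1
cx_8 = 2
cy_8 = 8
cz_8 = 6
w_8 = 2.5
h_8 = 3.5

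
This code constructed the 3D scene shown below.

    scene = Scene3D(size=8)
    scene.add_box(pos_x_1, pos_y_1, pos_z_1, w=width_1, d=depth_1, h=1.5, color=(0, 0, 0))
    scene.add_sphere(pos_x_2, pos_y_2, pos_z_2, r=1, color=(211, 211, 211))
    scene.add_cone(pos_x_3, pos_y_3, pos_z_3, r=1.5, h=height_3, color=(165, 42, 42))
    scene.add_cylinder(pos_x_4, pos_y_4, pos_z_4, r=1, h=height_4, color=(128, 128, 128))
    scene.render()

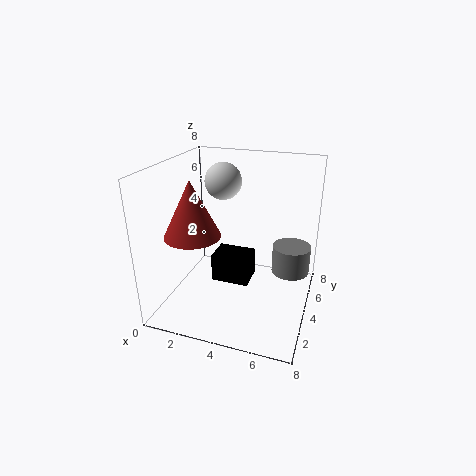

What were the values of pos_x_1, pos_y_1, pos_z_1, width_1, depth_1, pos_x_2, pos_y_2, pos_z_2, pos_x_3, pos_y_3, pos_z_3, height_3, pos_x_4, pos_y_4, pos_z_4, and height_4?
pos_x_1 = 3; pos_y_1 = 2.5; pos_z_1 = 2; width_1 = 2; depth_1 = 1.5; pos_x_2 = 3; pos_y_2 = 4.5; pos_z_2 = 7; pos_x_3 = 2; pos_y_3 = 2.5; pos_z_3 = 4.5; height_3 = 3; pos_x_4 = 7; pos_y_4 = 4; pos_z_4 = 2.5; height_4 = 1.5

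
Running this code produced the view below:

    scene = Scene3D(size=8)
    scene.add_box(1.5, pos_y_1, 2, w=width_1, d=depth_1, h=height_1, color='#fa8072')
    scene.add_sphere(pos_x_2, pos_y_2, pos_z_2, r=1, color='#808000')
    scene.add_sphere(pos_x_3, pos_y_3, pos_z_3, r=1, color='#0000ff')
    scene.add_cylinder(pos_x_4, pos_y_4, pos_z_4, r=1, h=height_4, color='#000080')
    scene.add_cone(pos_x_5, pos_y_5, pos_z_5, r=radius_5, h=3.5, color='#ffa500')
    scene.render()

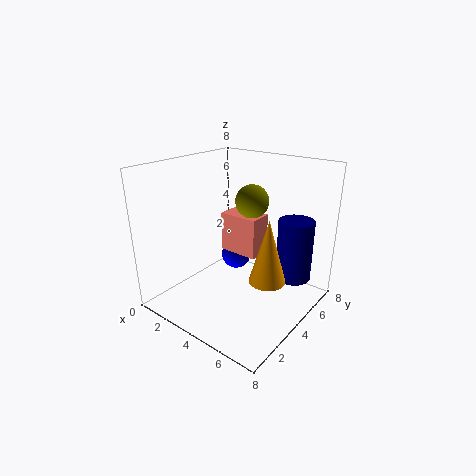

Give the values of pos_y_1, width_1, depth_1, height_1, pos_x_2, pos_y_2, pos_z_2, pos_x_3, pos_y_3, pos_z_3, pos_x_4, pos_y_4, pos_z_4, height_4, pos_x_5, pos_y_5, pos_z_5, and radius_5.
pos_y_1 = 5.5; width_1 = 2.5; depth_1 = 1.5; height_1 = 2.5; pos_x_2 = 3.5; pos_y_2 = 6; pos_z_2 = 5.5; pos_x_3 = 1.5; pos_y_3 = 7; pos_z_3 = 1; pos_x_4 = 6.5; pos_y_4 = 6; pos_z_4 = 1.5; height_4 = 3.5; pos_x_5 = 6; pos_y_5 = 4; pos_z_5 = 2; radius_5 = 1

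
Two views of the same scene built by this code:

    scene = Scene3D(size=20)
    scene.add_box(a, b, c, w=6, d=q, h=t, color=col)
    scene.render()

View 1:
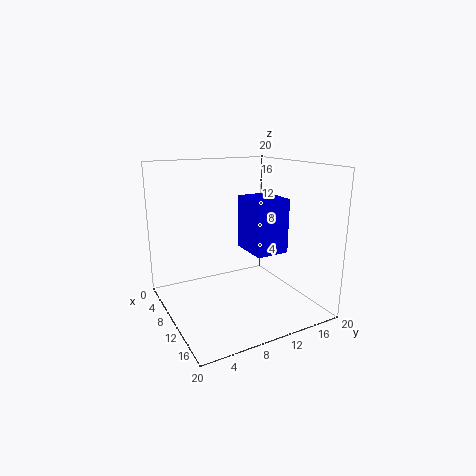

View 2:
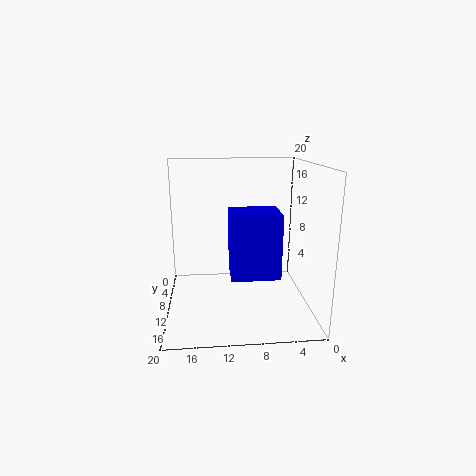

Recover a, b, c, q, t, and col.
a = 5.5; b = 12.5; c = 7; q = 5; t = 8; col = 'blue'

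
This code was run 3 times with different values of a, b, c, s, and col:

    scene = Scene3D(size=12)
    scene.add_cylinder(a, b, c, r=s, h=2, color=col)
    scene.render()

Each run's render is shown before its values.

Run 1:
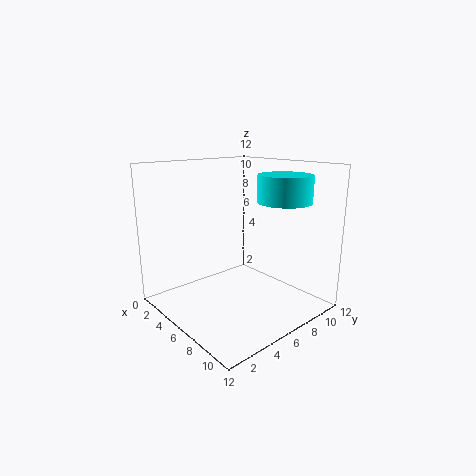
a = 10; b = 7; c = 9.5; s = 2; col = 'cyan'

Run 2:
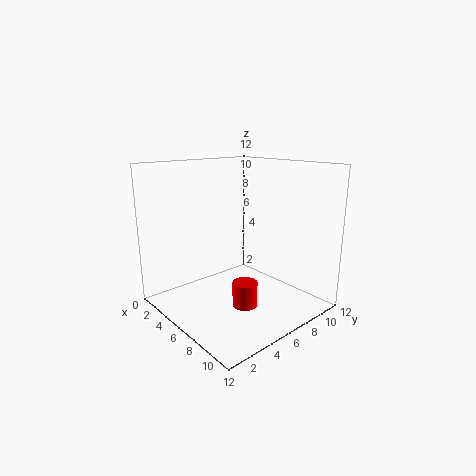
a = 8; b = 5; c = 1; s = 1; col = 'red'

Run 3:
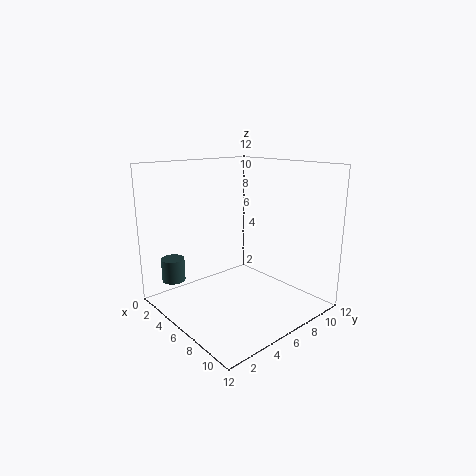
a = 2; b = 2; c = 2; s = 1; col = 'darkslategray'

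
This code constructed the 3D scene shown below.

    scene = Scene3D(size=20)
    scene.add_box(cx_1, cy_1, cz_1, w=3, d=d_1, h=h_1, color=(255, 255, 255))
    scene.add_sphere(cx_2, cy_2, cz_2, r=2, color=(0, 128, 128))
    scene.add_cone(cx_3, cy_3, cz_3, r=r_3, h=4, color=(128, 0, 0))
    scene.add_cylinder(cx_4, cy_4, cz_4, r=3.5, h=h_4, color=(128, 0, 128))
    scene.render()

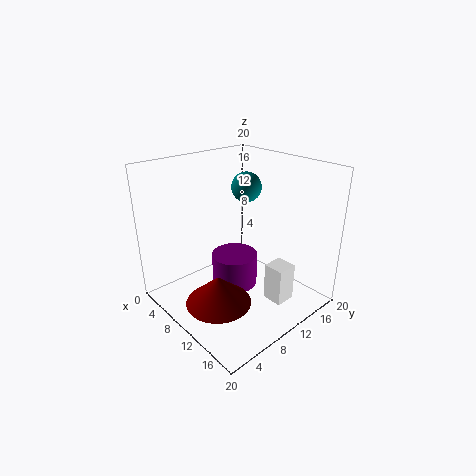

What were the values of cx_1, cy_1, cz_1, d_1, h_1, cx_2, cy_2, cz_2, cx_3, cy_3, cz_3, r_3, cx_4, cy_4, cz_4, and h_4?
cx_1 = 13; cy_1 = 12.5; cz_1 = 0.5; d_1 = 3; h_1 = 5.5; cx_2 = 10; cy_2 = 11.5; cz_2 = 17; cx_3 = 11; cy_3 = 5.5; cz_3 = 2; r_3 = 4.5; cx_4 = 7; cy_4 = 12; cz_4 = 0.5; h_4 = 5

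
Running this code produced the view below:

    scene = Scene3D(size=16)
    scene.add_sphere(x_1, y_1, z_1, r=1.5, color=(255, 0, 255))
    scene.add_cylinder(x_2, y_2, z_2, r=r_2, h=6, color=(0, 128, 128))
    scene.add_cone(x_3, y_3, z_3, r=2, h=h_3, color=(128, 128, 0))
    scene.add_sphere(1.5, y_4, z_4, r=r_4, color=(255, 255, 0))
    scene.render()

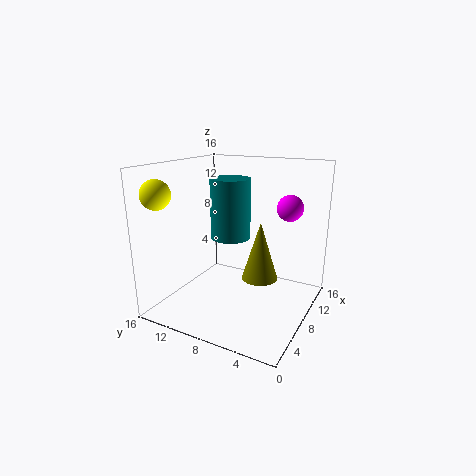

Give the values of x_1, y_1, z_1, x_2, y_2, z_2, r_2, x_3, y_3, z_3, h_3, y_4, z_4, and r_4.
x_1 = 12
y_1 = 3.5
z_1 = 11
x_2 = 5.5
y_2 = 7.5
z_2 = 9
r_2 = 2
x_3 = 8.5
y_3 = 5.5
z_3 = 3.5
h_3 = 6.5
y_4 = 13.5
z_4 = 13.5
r_4 = 1.5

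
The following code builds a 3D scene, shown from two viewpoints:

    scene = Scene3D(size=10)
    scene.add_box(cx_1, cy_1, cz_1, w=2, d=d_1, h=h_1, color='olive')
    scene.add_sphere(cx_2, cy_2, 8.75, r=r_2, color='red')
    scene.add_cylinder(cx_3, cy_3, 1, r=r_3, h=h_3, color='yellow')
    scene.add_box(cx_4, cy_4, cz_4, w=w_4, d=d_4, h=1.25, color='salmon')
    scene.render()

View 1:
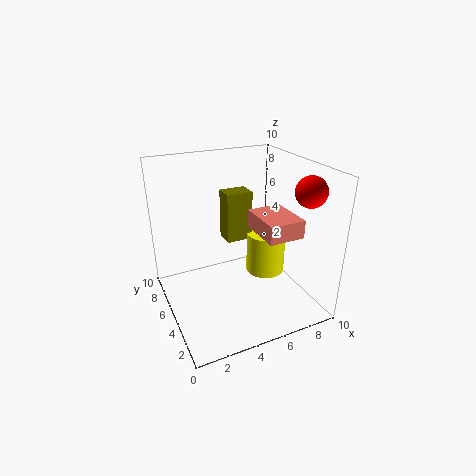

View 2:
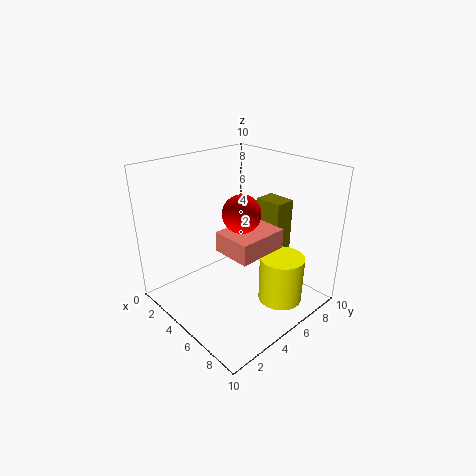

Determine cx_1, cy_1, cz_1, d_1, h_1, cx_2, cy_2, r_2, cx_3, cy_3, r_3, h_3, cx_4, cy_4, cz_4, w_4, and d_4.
cx_1 = 5; cy_1 = 6.75; cz_1 = 3.75; d_1 = 1.5; h_1 = 3.75; cx_2 = 8.5; cy_2 = 2; r_2 = 1; cx_3 = 8; cy_3 = 6.25; r_3 = 1.5; h_3 = 3.25; cx_4 = 6; cy_4 = 2.25; cz_4 = 5.5; w_4 = 2.5; d_4 = 3.25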